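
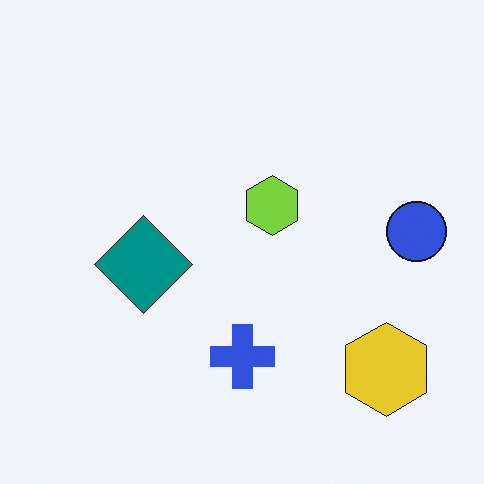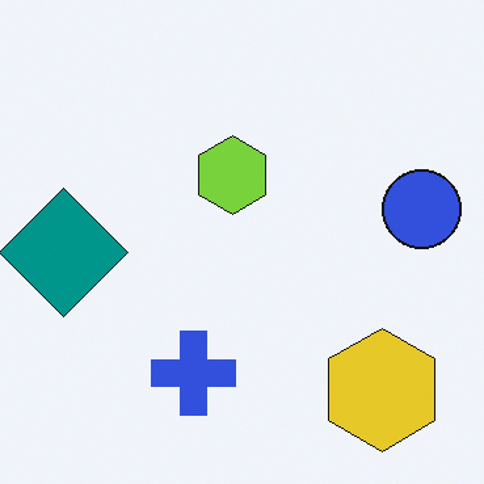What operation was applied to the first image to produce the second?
The second image is the first cropped slightly and scaled back up.

The visible shapes are larger and the field of view is narrower; shapes near the original edges may be partly or wholly outside the frame — a crop-and-rescale.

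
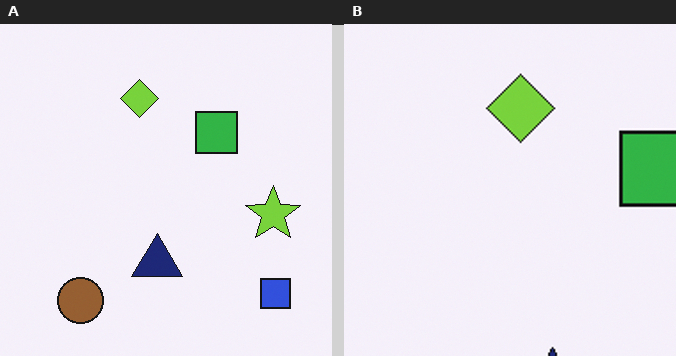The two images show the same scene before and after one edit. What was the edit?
The image was cropped tightly and scaled back up.

The visible shapes are larger and the field of view is narrower; shapes near the original edges may be partly or wholly outside the frame — a crop-and-rescale.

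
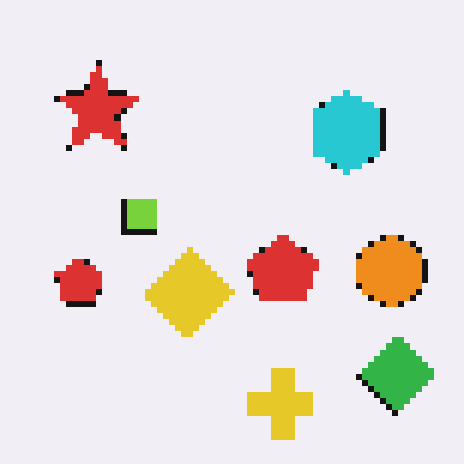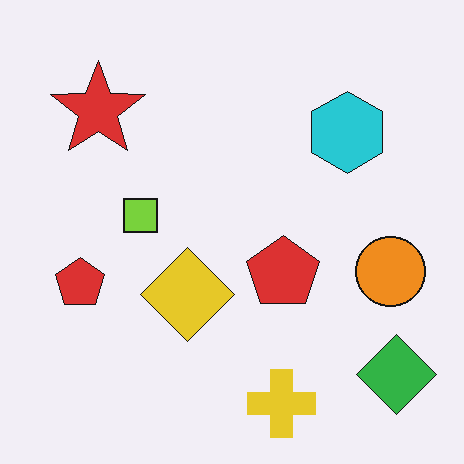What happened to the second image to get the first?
Pixelated into visible square blocks.

Shapes are reduced to large square blocks; fine edges and outlines are lost — a downscale-then-upscale (mosaic) effect.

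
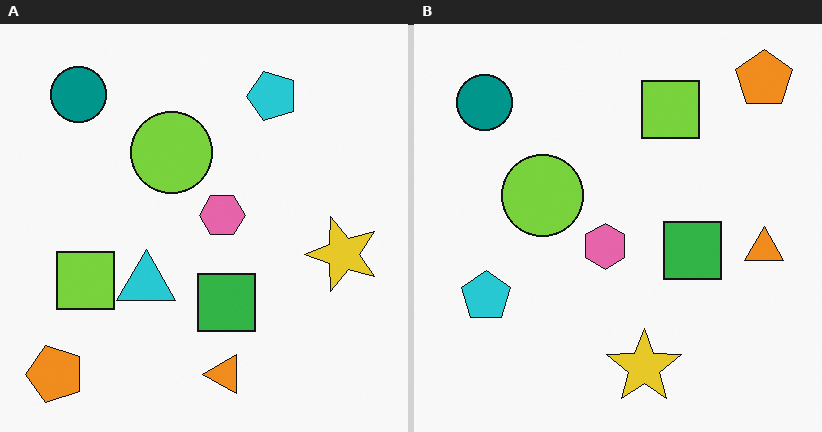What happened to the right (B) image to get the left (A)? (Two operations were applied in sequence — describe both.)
This is the original image transposed (reflected across the top-left ↔ bottom-right diagonal), then overlaid with an additional cyan triangle.

Shapes have swapped their row and column positions — what was in the top-right is now in the bottom-left — a diagonal reflection. A cyan triangle appears in the left (A) image that is absent from the right (B).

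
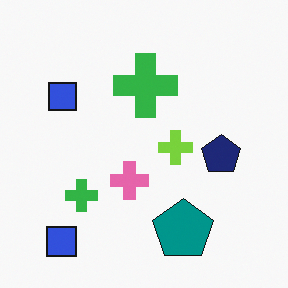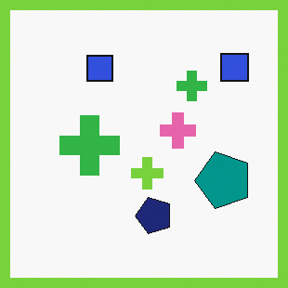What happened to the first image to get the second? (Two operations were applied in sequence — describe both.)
Transposed (reflected across the top-left ↔ bottom-right diagonal), then framed with a lime border.

Shapes have swapped their row and column positions — what was in the top-right is now in the bottom-left — a diagonal reflection. A solid lime frame runs around the edge of the second image, with the content slightly shrunk inside it.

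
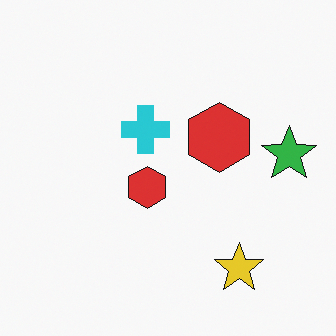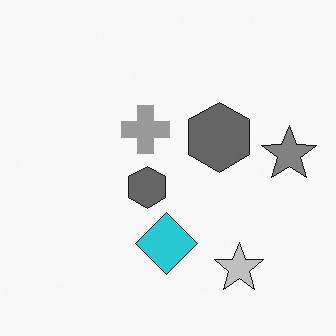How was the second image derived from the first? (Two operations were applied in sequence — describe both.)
The second image is the first converted to grayscale, then overlaid with an additional cyan diamond.

All color is removed — every shape is now a shade of grey. A cyan diamond appears in the second image that is absent from the first.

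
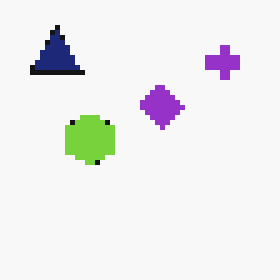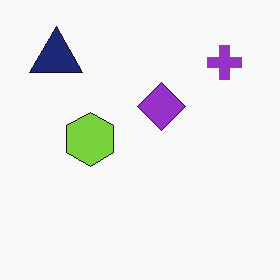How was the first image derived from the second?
The transformation is: mildly pixelated.

Shapes are reduced to large square blocks; fine edges and outlines are lost — a downscale-then-upscale (mosaic) effect.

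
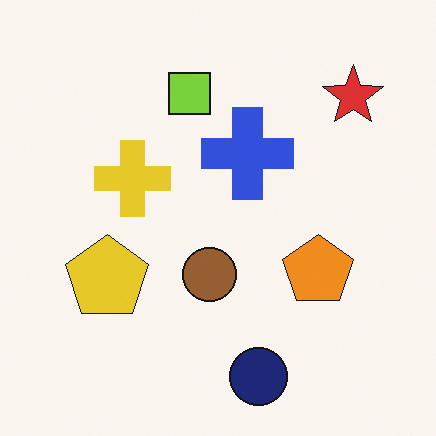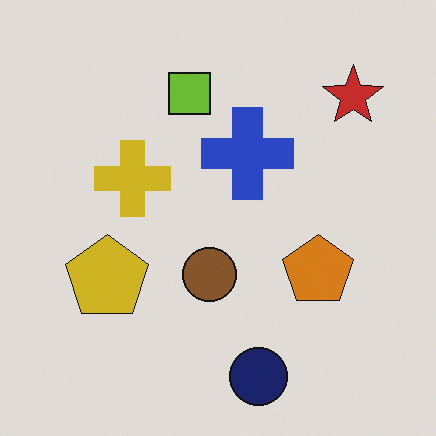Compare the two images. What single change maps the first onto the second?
The transformation is: darkened a little.

Every pixel — background and shapes alike — is uniformly darkened.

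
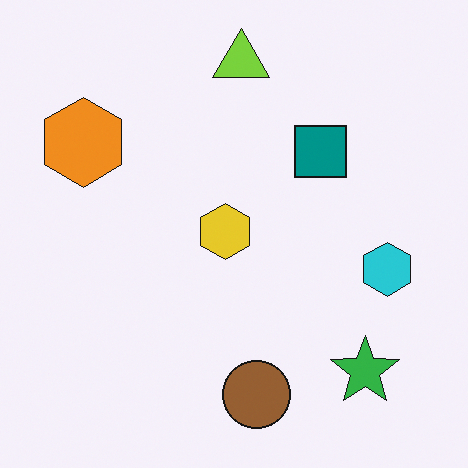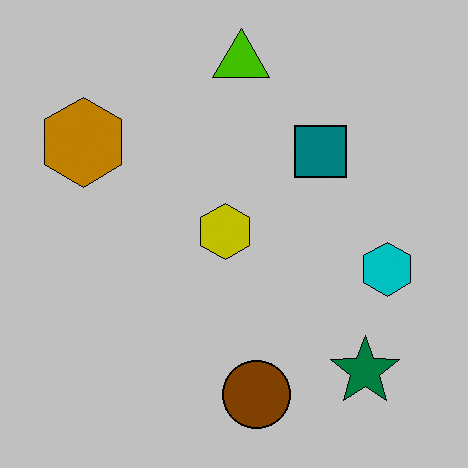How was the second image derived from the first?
The image was heavily posterized to just a handful of flat colors.

Each flat color has snapped to a coarser quantized level — most visibly, the near-white background has dropped to a flat grey.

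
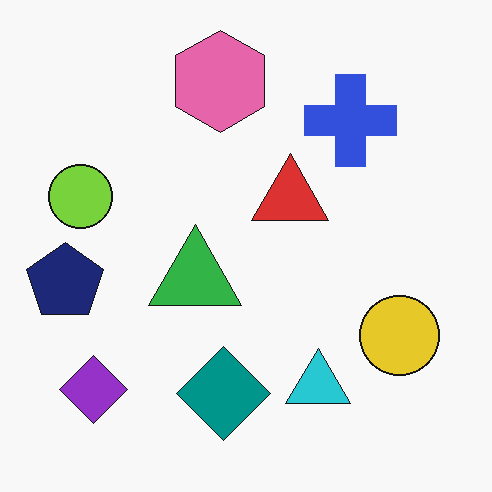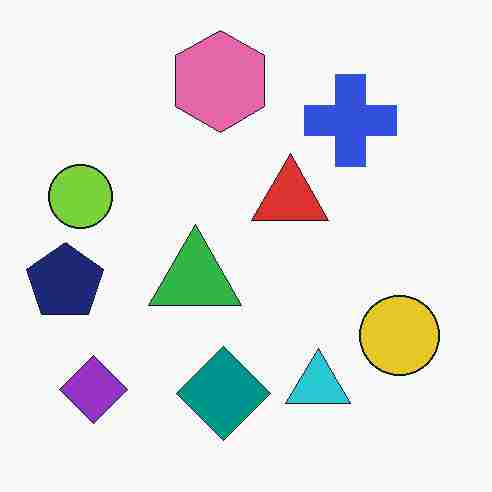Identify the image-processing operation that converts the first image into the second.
The transformation is: degraded with heavy JPEG compression.

Blocky 8×8 compression artifacts appear around shape edges and the flat background shows ringing — characteristic JPEG degradation.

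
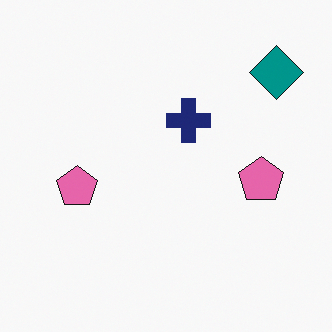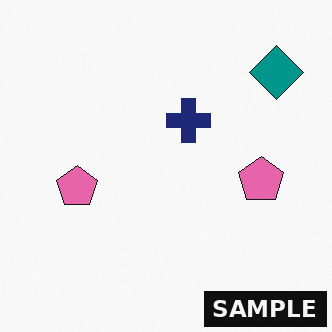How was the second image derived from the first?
This is the original image watermarked with the text "SAMPLE" in the lower-right corner.

A dark label reading "SAMPLE" appears in the lower-right corner.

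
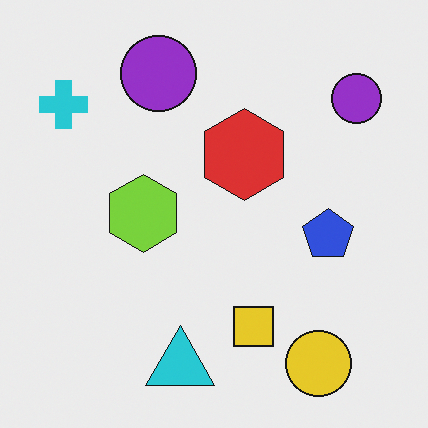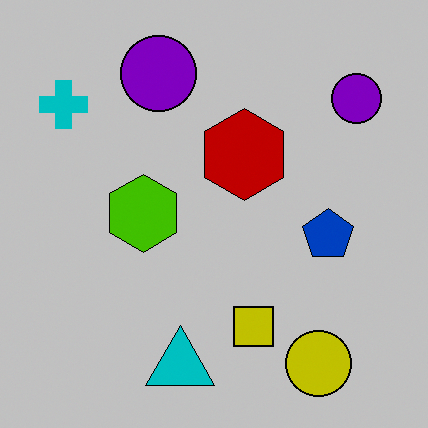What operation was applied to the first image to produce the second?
The second image is the first aggressively posterized.

Each flat color has snapped to a coarser quantized level — most visibly, the near-white background has dropped to a flat grey.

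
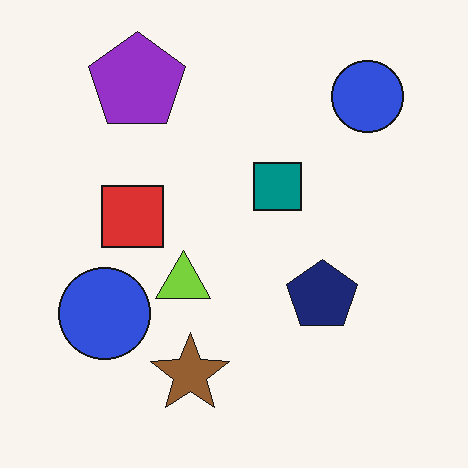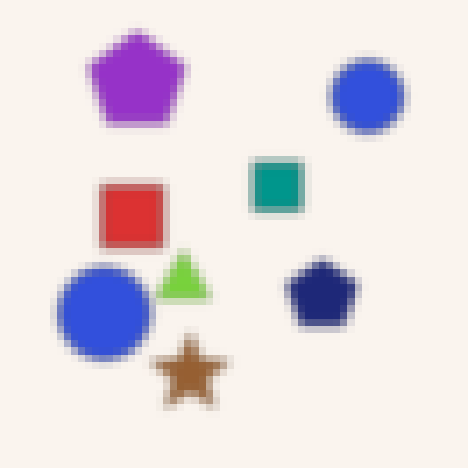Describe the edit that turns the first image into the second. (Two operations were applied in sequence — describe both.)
Noticeably gaussian-blurred, then moderately pixelated.

Shape edges and outlines are uniformly softened across the whole image. Shapes are reduced to large square blocks; fine edges and outlines are lost — a downscale-then-upscale (mosaic) effect.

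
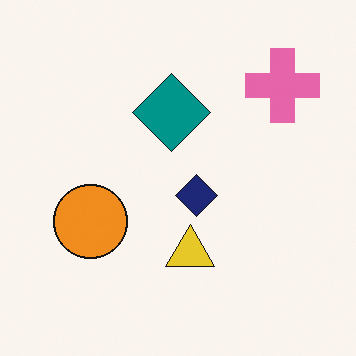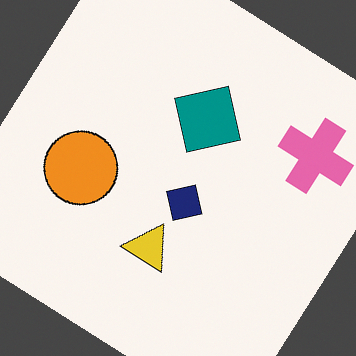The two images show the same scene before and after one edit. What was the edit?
Rotated clockwise by a large amount — several tens of degrees.

Every shape is tilted by the same angle and the image corners show triangular fill wedges — a whole-image rotation by a non-right angle.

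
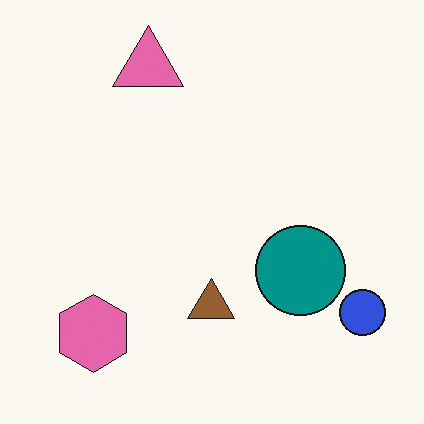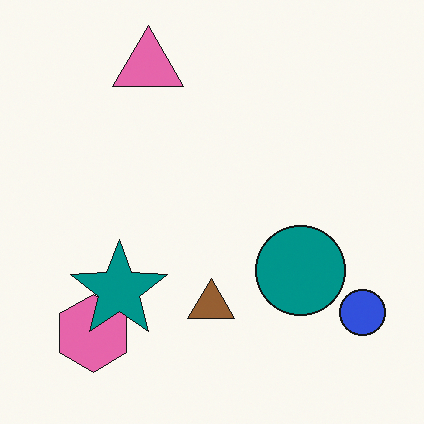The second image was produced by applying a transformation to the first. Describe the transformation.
The second image is the first overlaid with an additional teal star.

A teal star appears in the second image that is absent from the first.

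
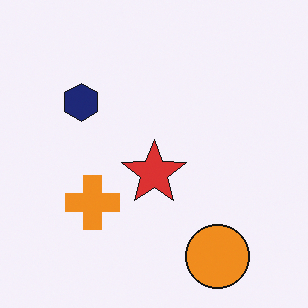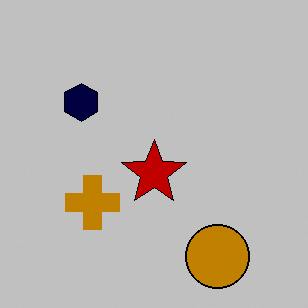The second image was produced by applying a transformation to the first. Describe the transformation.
The image was aggressively posterized.

Each flat color has snapped to a coarser quantized level — most visibly, the near-white background has dropped to a flat grey.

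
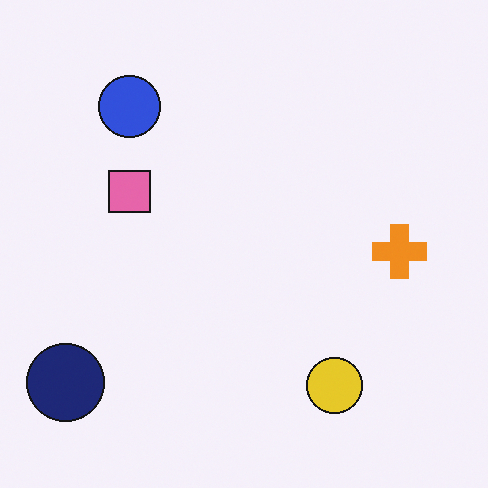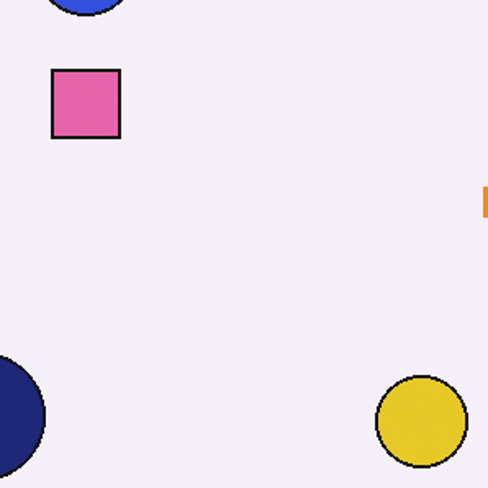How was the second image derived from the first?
This is the original image cropped tightly and scaled back up.

The visible shapes are larger and the field of view is narrower; shapes near the original edges may be partly or wholly outside the frame — a crop-and-rescale.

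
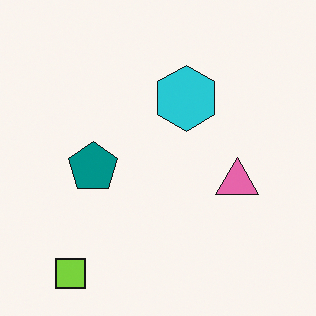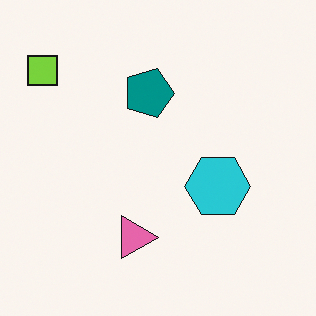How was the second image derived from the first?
It was rotated 90° clockwise.

The lime square sits in the bottom-left of the first image and the top-left of the second — consistent with a whole-image 90° clockwise rotation.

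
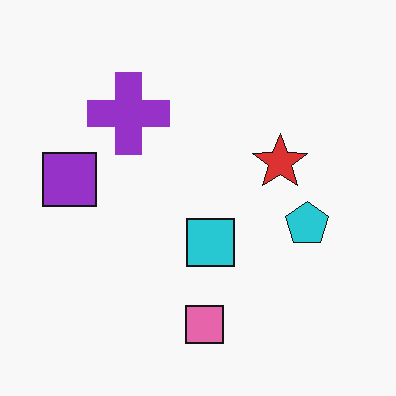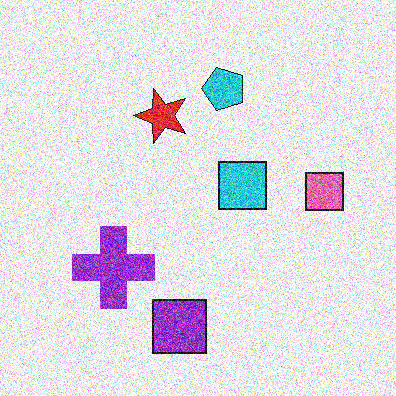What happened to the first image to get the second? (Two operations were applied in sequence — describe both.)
The transformation is: degraded with heavy additive noise, then rotated 90° counter-clockwise.

Random speckle covers the whole image, including the flat background. The purple square sits in the left of the first image and the bottom of the second — consistent with a whole-image 90° counter-clockwise rotation.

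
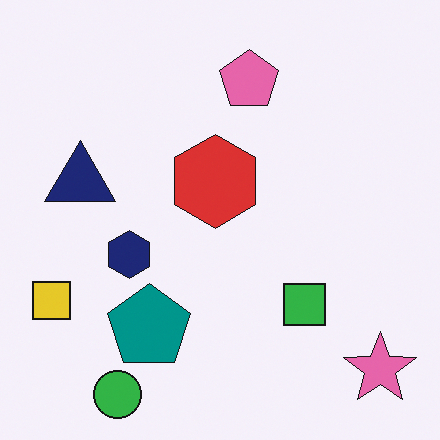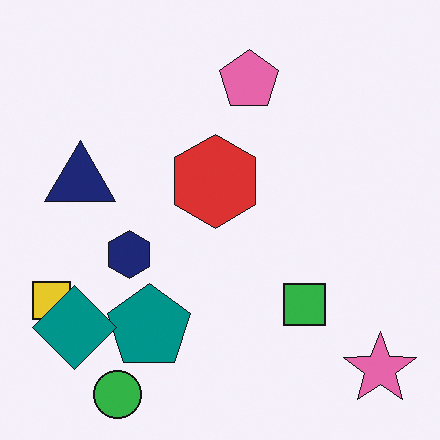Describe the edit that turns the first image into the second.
The second image is the first overlaid with an additional teal diamond.

A teal diamond appears in the second image that is absent from the first.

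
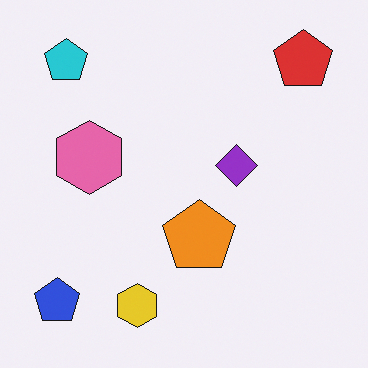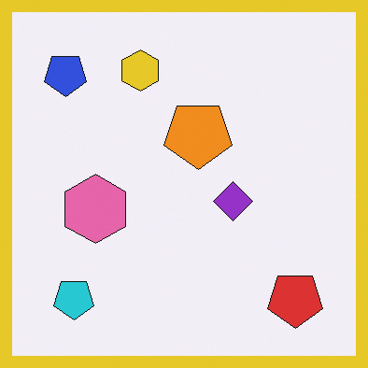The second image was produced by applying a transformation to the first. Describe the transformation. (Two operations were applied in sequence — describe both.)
The second image is the first flipped vertically (top ↔ bottom), then framed with a yellow border.

The red pentagon is in the top-right of the first image and the bottom-right of the second — shapes on opposite sides of the horizontal midline have swapped in a mirror flip. A solid yellow frame runs around the edge of the second image, with the content slightly shrunk inside it.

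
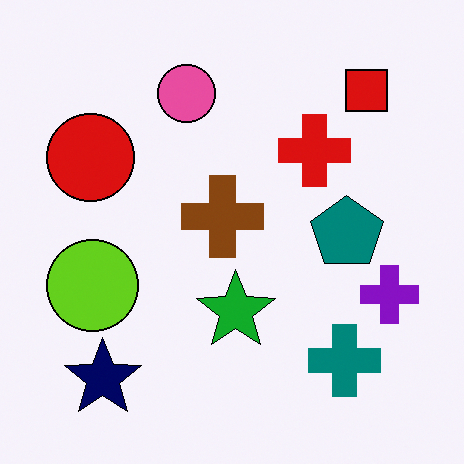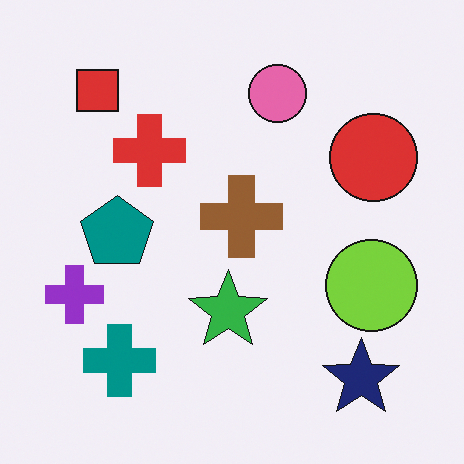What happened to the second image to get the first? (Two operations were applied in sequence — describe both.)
The image was flipped horizontally (left ↔ right), then given slightly increased contrast.

The purple cross is in the left of the second image and the right of the first — shapes on opposite sides of the vertical midline have swapped in a mirror flip. Tones are pushed away from mid-grey across the whole image — a global contrast change.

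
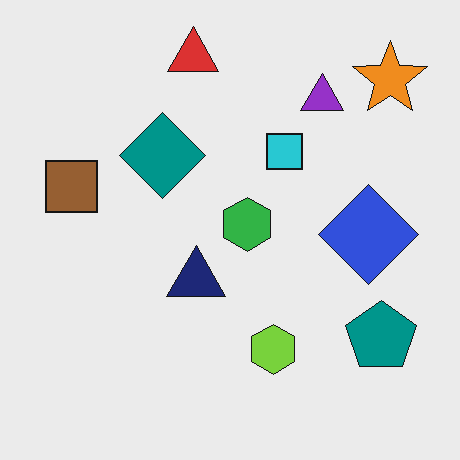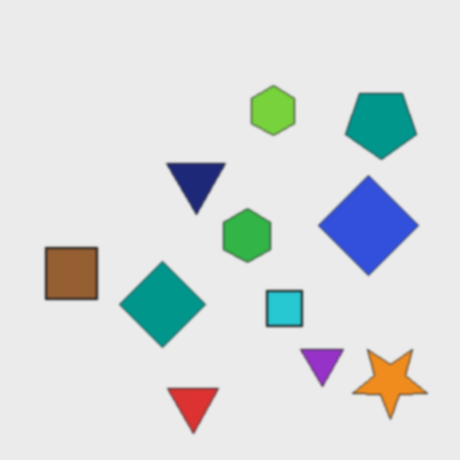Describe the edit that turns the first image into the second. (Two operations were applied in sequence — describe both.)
This is the original image flipped vertically (top ↔ bottom), then slightly softened.

The red triangle is in the top of the first image and the bottom of the second — shapes on opposite sides of the horizontal midline have swapped in a mirror flip. Shape edges and outlines are uniformly softened across the whole image.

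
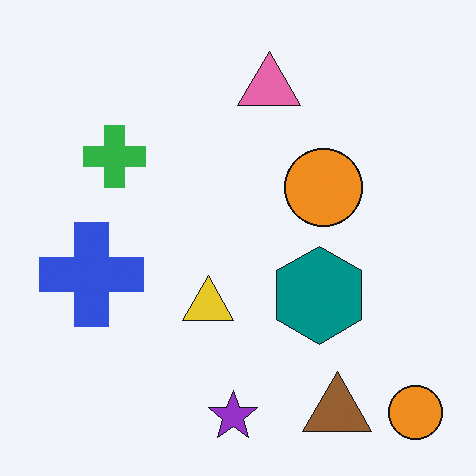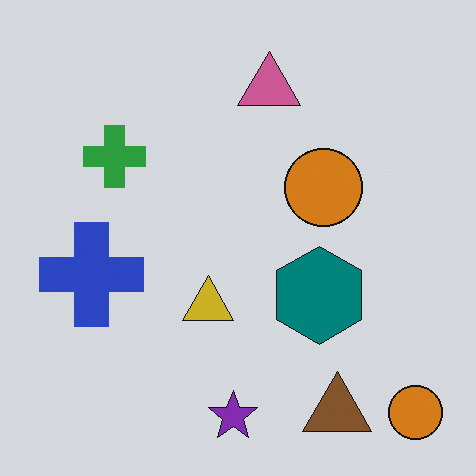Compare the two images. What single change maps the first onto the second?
Darkened a little.

Every pixel — background and shapes alike — is uniformly darkened.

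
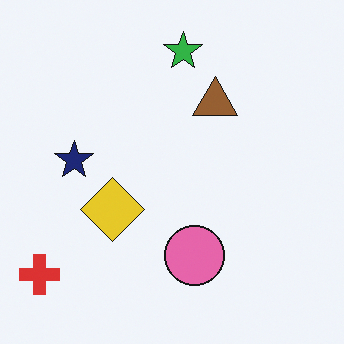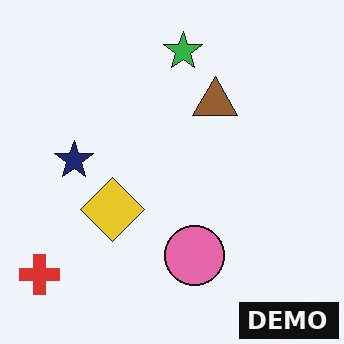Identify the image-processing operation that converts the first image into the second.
It was watermarked with the text "DEMO" in the lower-right corner.

A dark label reading "DEMO" appears in the lower-right corner.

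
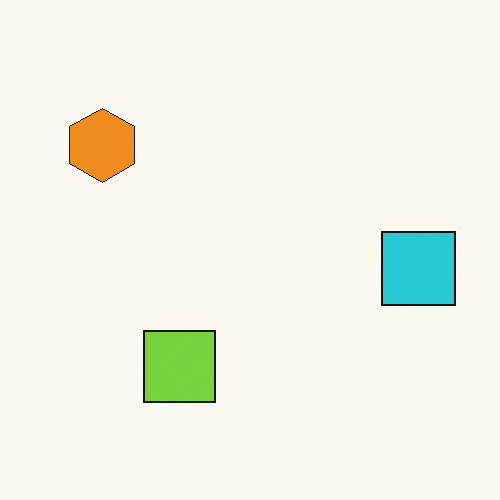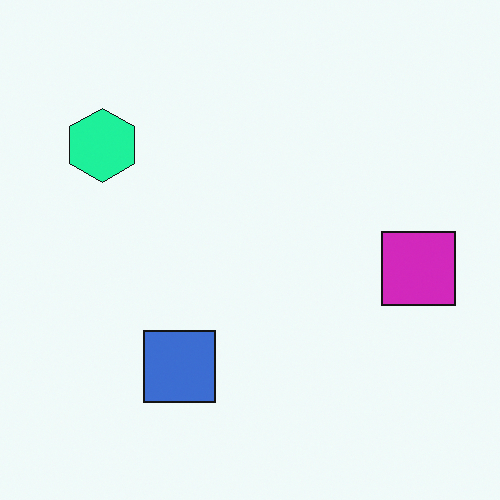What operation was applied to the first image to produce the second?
The transformation is: hue-shifted through roughly a third of the color wheel.

Every shape's color has rotated by the same amount around the hue wheel — a uniform hue shift.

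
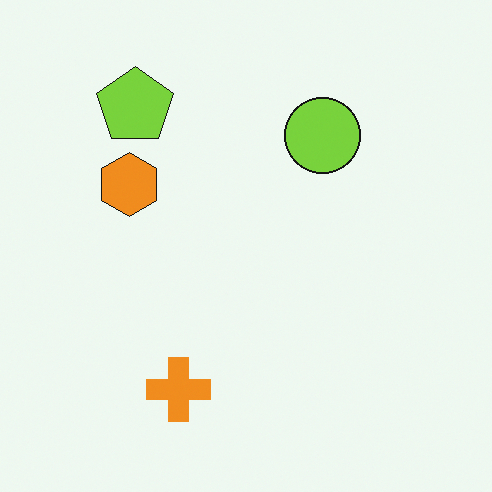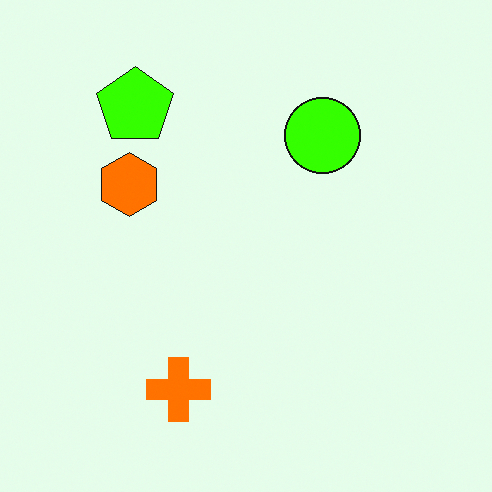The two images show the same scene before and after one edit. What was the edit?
It was made much more vivid (saturation change).

All colors are more vivid — a global saturation change.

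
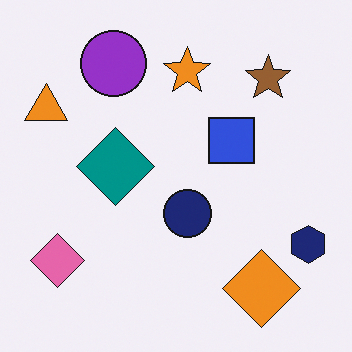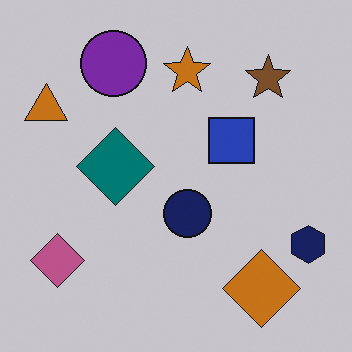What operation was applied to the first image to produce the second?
The transformation is: darkened a little.

Every pixel — background and shapes alike — is uniformly darkened.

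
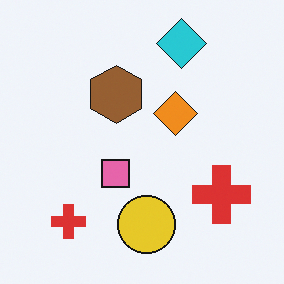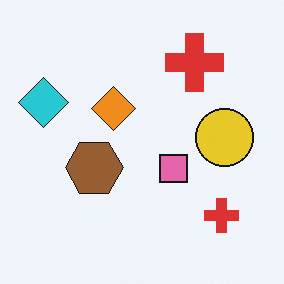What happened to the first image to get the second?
The transformation is: rotated 90° counter-clockwise.

The cyan diamond sits in the top of the first image and the left of the second — consistent with a whole-image 90° counter-clockwise rotation.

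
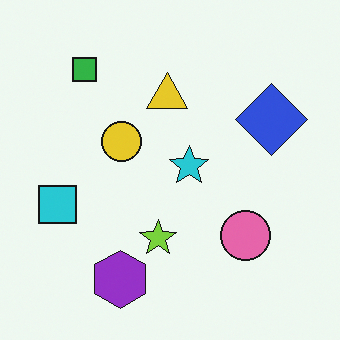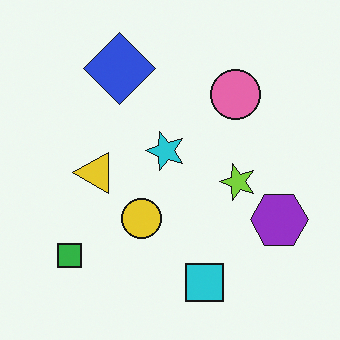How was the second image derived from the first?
It was rotated 90° counter-clockwise.

The green square sits in the top-left of the first image and the bottom-left of the second — consistent with a whole-image 90° counter-clockwise rotation.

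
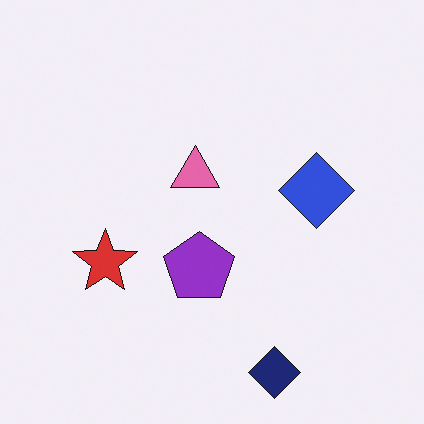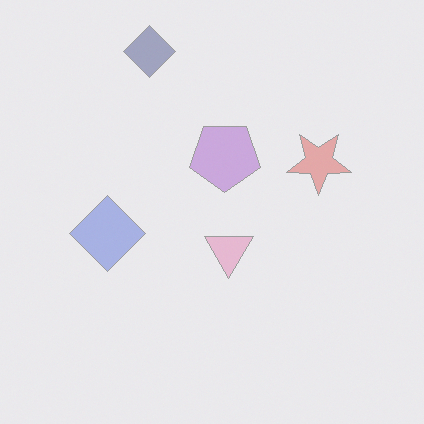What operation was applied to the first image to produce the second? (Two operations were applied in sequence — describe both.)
It was rotated 180°, then washed out (contrast reduced).

The navy diamond sits in the bottom of the first image and the top of the second — consistent with a whole-image 180° rotation. Tones are pushed toward mid-grey across the whole image — a global contrast change.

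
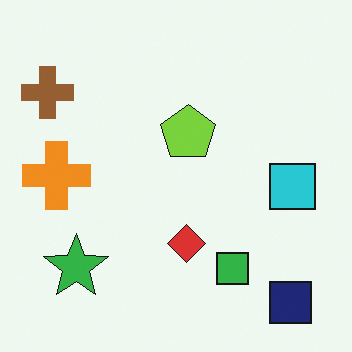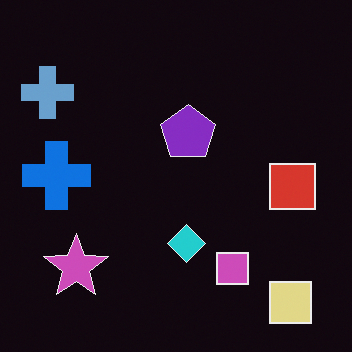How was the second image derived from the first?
Color-inverted (negative).

The light background has become dark and every shape's color is its complement — a photographic negative.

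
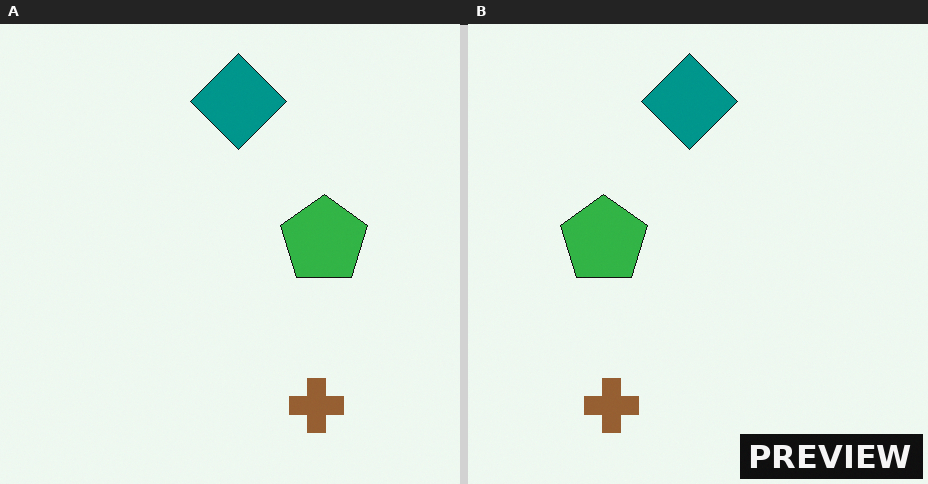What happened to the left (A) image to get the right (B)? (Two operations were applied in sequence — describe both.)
The right (B) image is the left (A) flipped horizontally (left ↔ right), then watermarked with the text "PREVIEW" in the lower-right corner.

The green pentagon is in the right of the left (A) image and the left of the right (B) — shapes on opposite sides of the vertical midline have swapped in a mirror flip. A dark label reading "PREVIEW" appears in the lower-right corner.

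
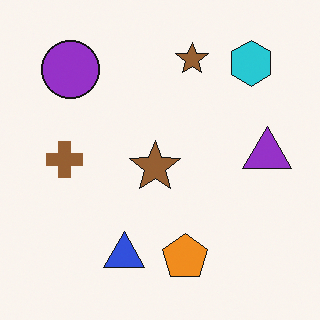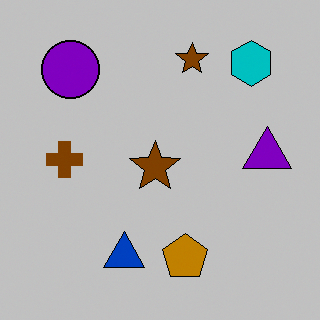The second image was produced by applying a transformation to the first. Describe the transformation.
This is the original image heavily posterized to just a handful of flat colors.

Each flat color has snapped to a coarser quantized level — most visibly, the near-white background has dropped to a flat grey.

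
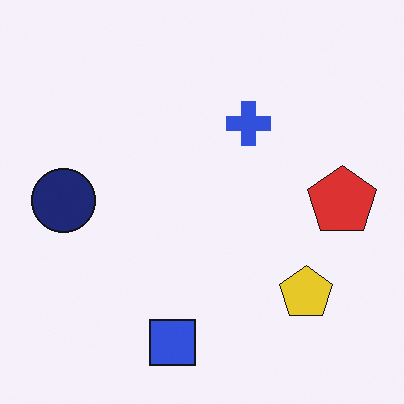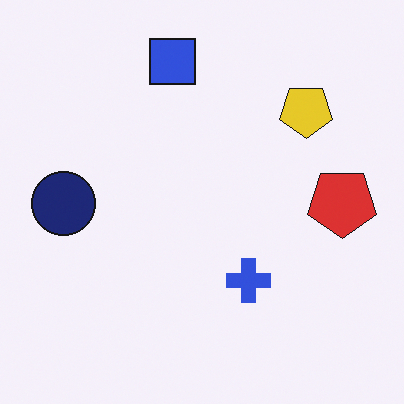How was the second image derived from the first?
The transformation is: flipped vertically (top ↔ bottom).

The blue square is in the bottom of the first image and the top of the second — shapes on opposite sides of the horizontal midline have swapped in a mirror flip.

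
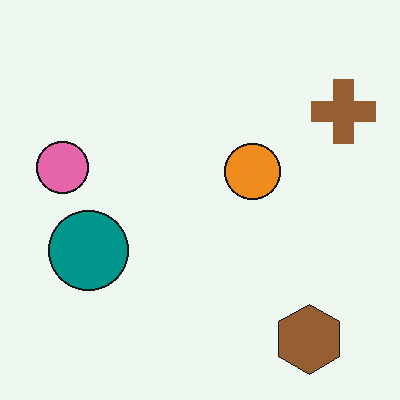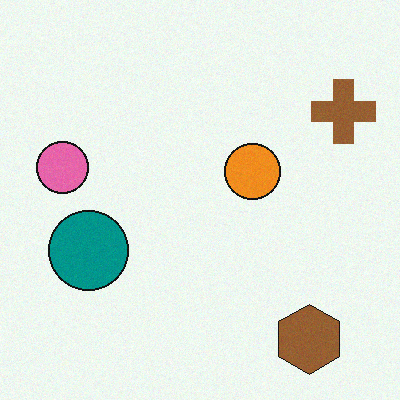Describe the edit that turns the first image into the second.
Degraded with light additive noise.

Random speckle covers the whole image, including the flat background.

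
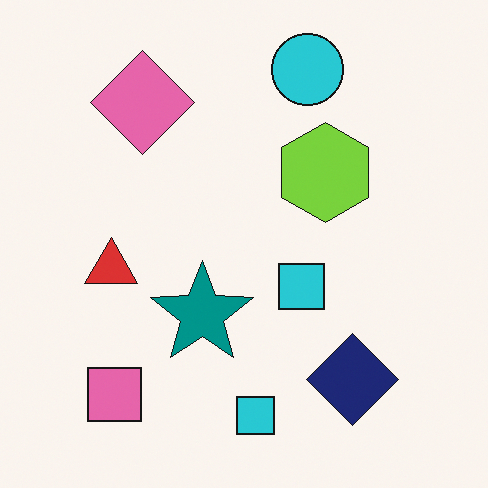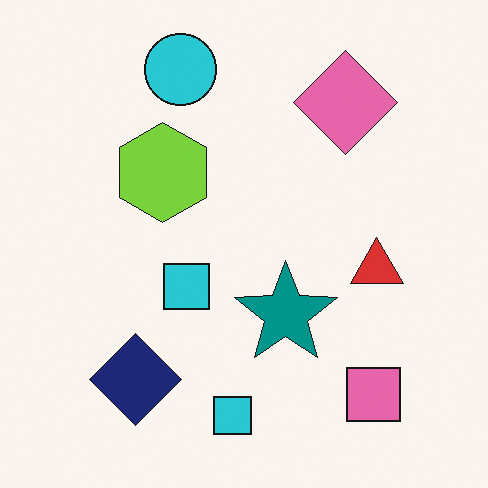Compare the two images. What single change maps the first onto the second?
This is the original image flipped horizontally (left ↔ right).

The red triangle is in the left of the first image and the right of the second — shapes on opposite sides of the vertical midline have swapped in a mirror flip.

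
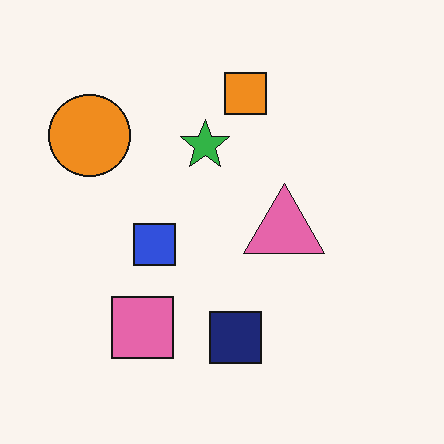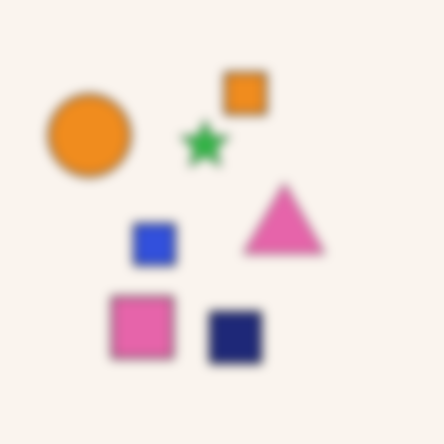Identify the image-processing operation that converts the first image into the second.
The second image is the first strongly gaussian-blurred.

Shape edges and outlines are uniformly softened across the whole image.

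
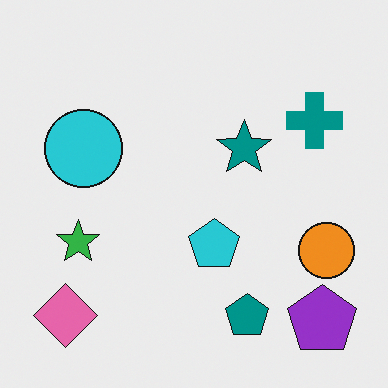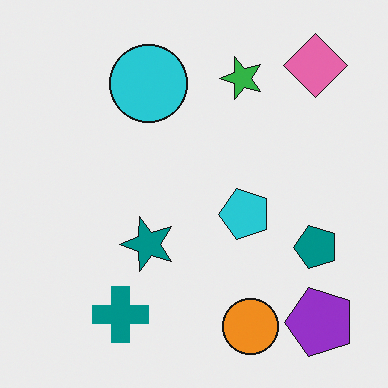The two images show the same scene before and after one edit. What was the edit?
Transposed (reflected across the top-left ↔ bottom-right diagonal).

Shapes have swapped their row and column positions — what was in the top-right is now in the bottom-left — a diagonal reflection.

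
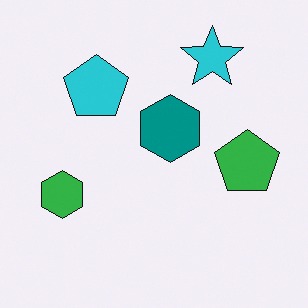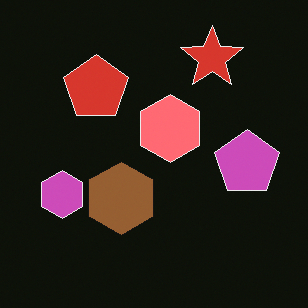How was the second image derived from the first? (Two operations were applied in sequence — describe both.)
Color-inverted (negative), then overlaid with an additional brown hexagon.

The light background has become dark and every shape's color is its complement — a photographic negative. A brown hexagon appears in the second image that is absent from the first.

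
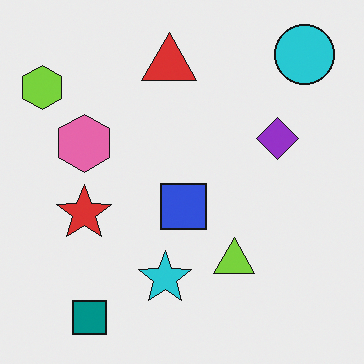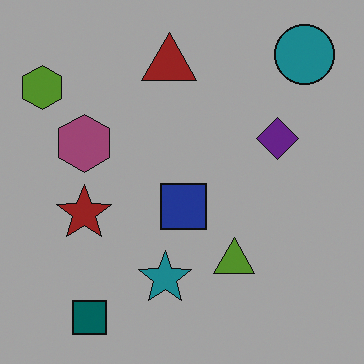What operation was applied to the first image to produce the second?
The image was noticeably darkened.

Every pixel — background and shapes alike — is uniformly darkened.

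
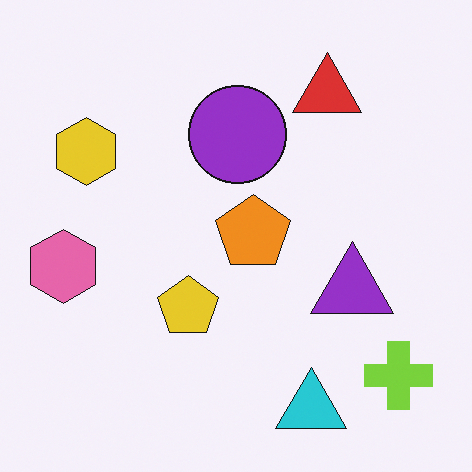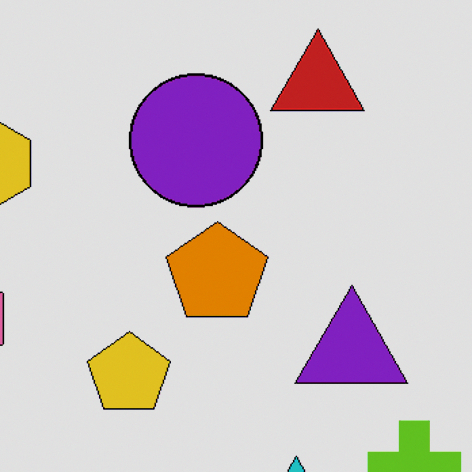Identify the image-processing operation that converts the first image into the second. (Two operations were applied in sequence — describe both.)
The second image is the first cropped slightly and scaled back up, then moderately posterized.

The visible shapes are larger and the field of view is narrower; shapes near the original edges may be partly or wholly outside the frame — a crop-and-rescale. Each flat color has snapped to a coarser quantized level — most visibly, the near-white background has dropped to a flat grey.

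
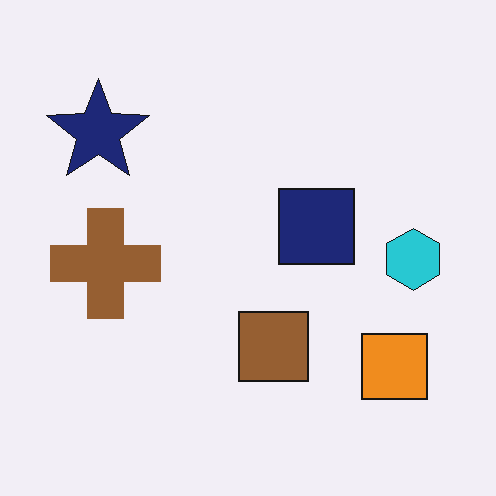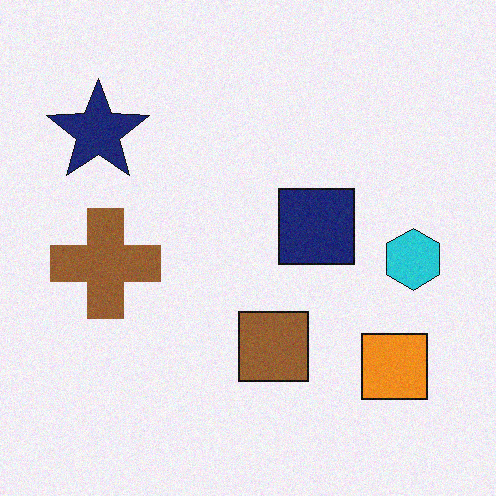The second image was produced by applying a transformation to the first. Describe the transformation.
The image was degraded with subtle gaussian noise.

Random speckle covers the whole image, including the flat background.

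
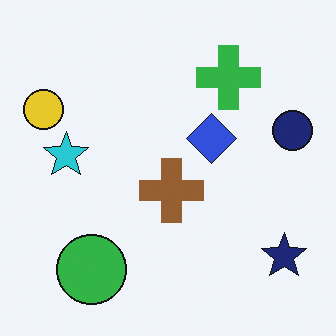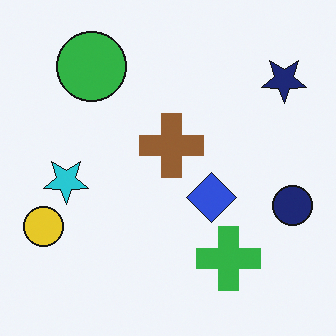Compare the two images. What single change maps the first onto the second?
The second image is the first flipped vertically (top ↔ bottom).

The green circle is in the bottom-left of the first image and the top-left of the second — shapes on opposite sides of the horizontal midline have swapped in a mirror flip.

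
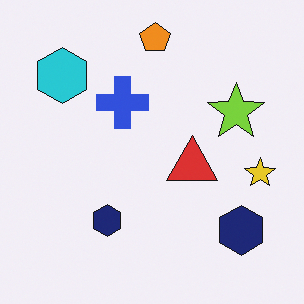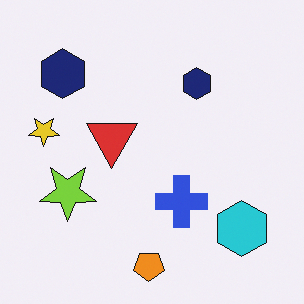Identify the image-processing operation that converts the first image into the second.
The transformation is: rotated 180°.

The cyan hexagon sits in the top-left of the first image and the bottom-right of the second — consistent with a whole-image 180° rotation.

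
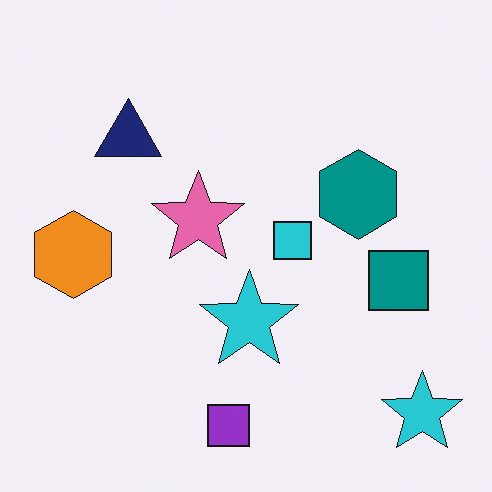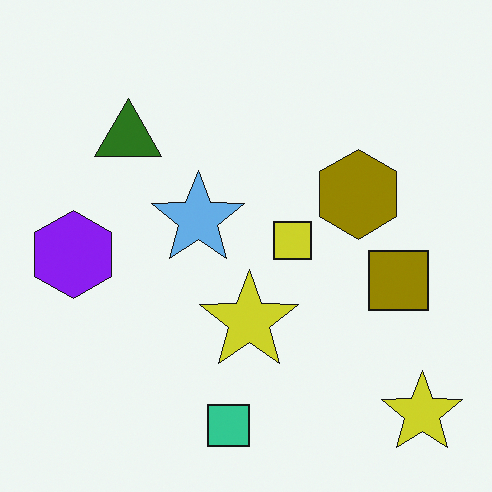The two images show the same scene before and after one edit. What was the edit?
It was hue-shifted through roughly half the color wheel.

Every shape's color has rotated by the same amount around the hue wheel — a uniform hue shift.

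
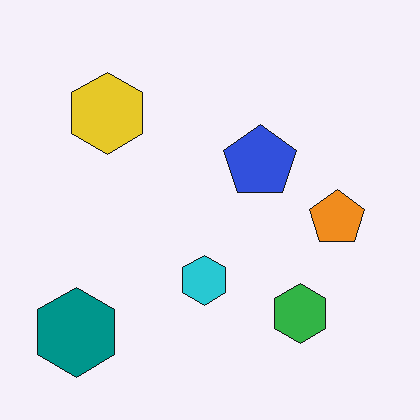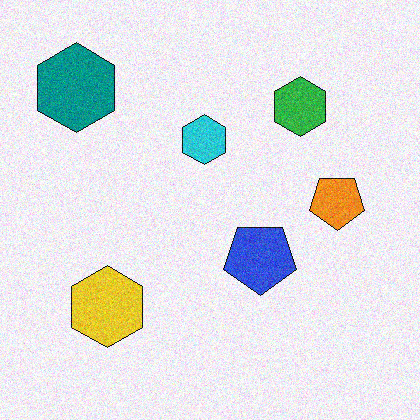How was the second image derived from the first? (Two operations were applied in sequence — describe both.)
This is the original image flipped vertically (top ↔ bottom), then degraded with visible gaussian noise.

The teal hexagon is in the bottom-left of the first image and the top-left of the second — shapes on opposite sides of the horizontal midline have swapped in a mirror flip. Random speckle covers the whole image, including the flat background.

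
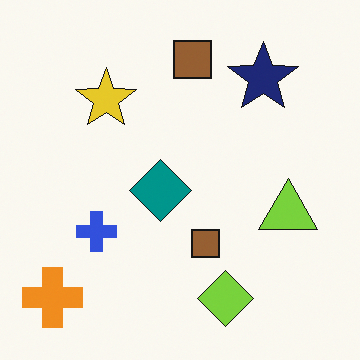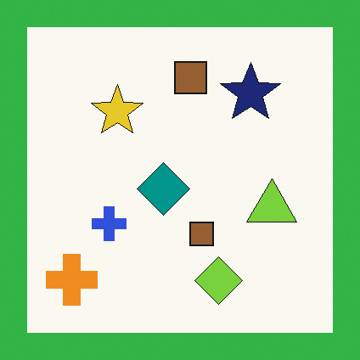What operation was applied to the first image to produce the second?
It was framed with a green border.

A solid green frame runs around the edge of the second image, with the content slightly shrunk inside it.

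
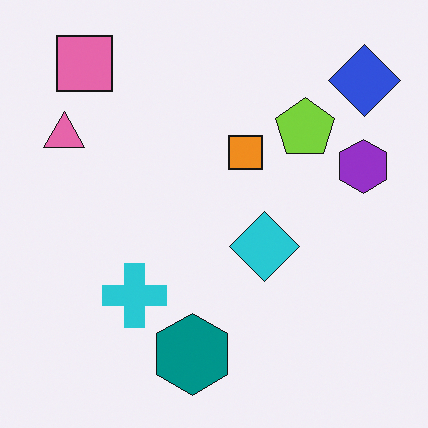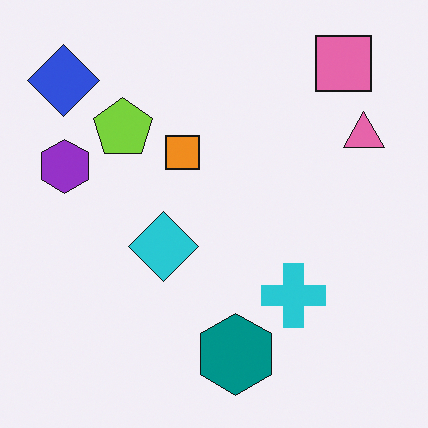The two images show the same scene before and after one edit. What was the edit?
Flipped horizontally (left ↔ right).

The blue diamond is in the top-right of the first image and the top-left of the second — shapes on opposite sides of the vertical midline have swapped in a mirror flip.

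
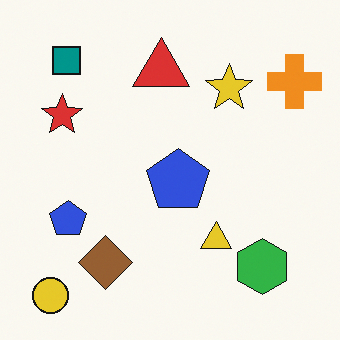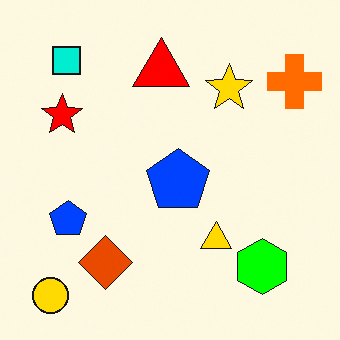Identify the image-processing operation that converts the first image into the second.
The image was made much more vivid (saturation change).

All colors are more vivid — a global saturation change.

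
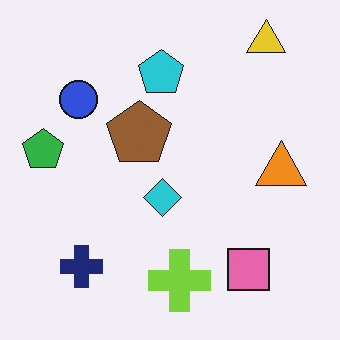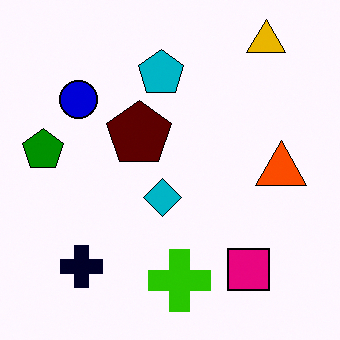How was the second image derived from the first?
It was given much higher contrast.

Tones are pushed away from mid-grey across the whole image — a global contrast change.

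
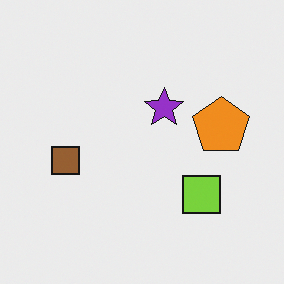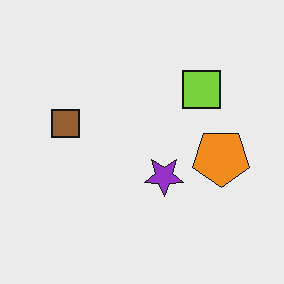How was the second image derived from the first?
The second image is the first flipped vertically (top ↔ bottom).

The lime square is in the bottom-right of the first image and the top-right of the second — shapes on opposite sides of the horizontal midline have swapped in a mirror flip.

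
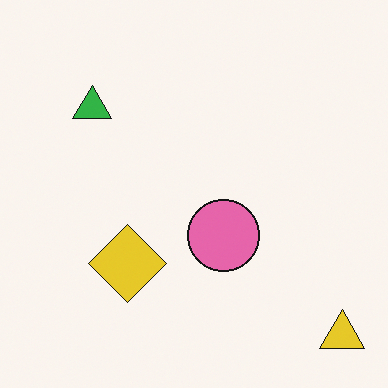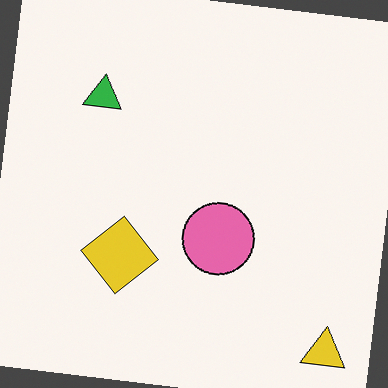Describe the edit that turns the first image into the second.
The transformation is: rotated clockwise by a few degrees.

Every shape is tilted by the same angle and the image corners show triangular fill wedges — a whole-image rotation by a non-right angle.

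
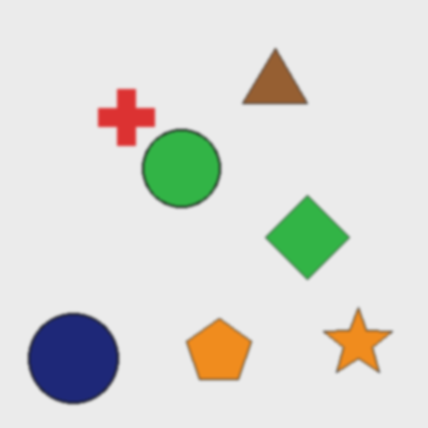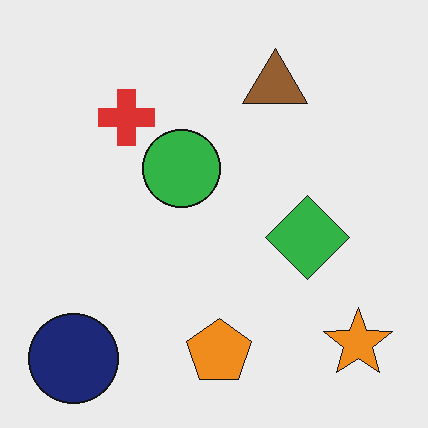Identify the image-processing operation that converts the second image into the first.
The first image is the second slightly softened.

Shape edges and outlines are uniformly softened across the whole image.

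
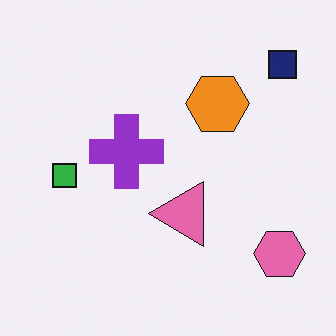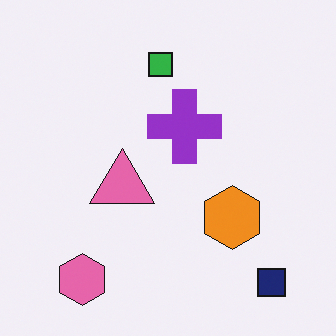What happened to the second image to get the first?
It was rotated 90° counter-clockwise.

The navy square sits in the bottom-right of the second image and the top-right of the first — consistent with a whole-image 90° counter-clockwise rotation.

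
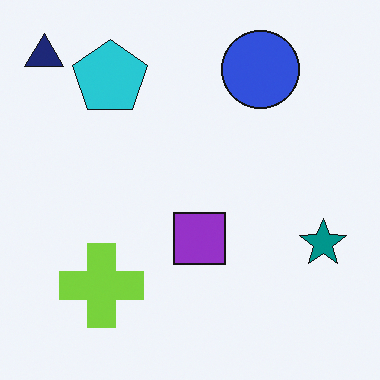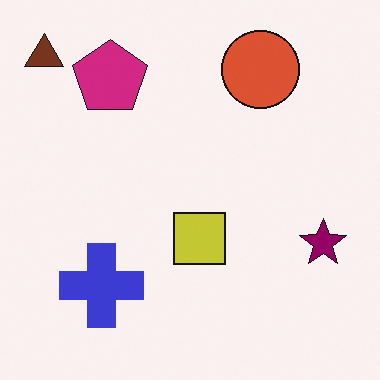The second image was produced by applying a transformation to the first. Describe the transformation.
Hue-shifted by a moderate amount.

Every shape's color has rotated by the same amount around the hue wheel — a uniform hue shift.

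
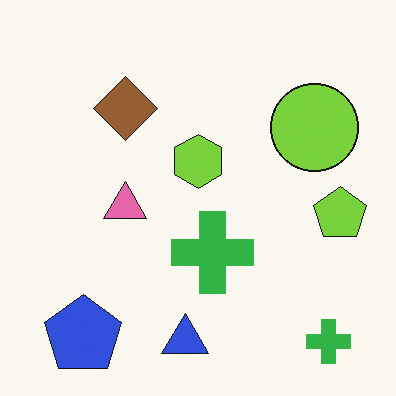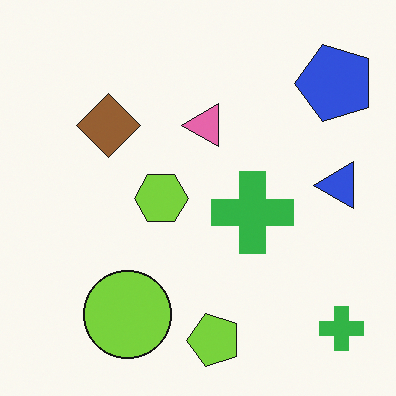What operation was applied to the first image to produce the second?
The transformation is: transposed (reflected across the top-left ↔ bottom-right diagonal).

Shapes have swapped their row and column positions — what was in the top-right is now in the bottom-left — a diagonal reflection.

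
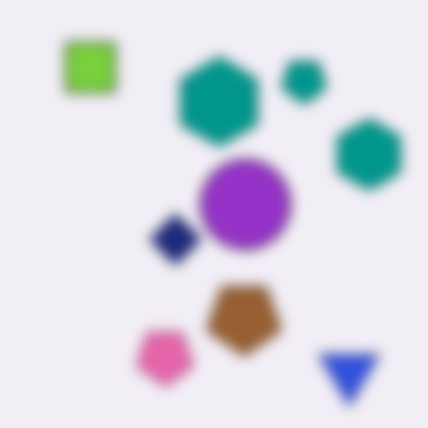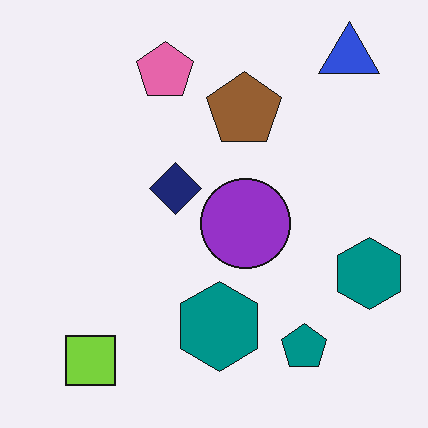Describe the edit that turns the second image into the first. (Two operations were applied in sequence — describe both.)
The image was flipped vertically (top ↔ bottom), then strongly gaussian-blurred.

The blue triangle is in the top-right of the second image and the bottom-right of the first — shapes on opposite sides of the horizontal midline have swapped in a mirror flip. Shape edges and outlines are uniformly softened across the whole image.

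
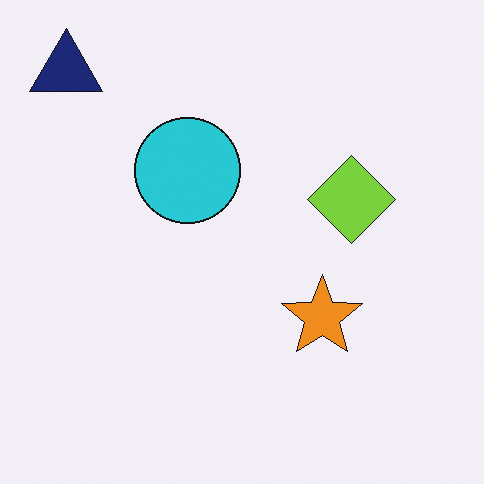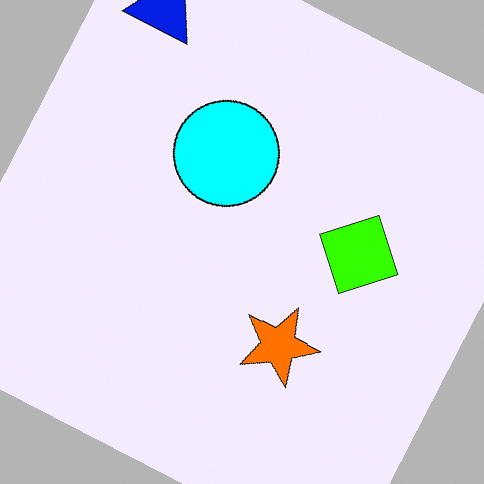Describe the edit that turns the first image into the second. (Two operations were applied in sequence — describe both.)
The transformation is: made much more vivid (saturation change), then rotated clockwise by a clearly visible amount.

All colors are more vivid — a global saturation change. Every shape is tilted by the same angle and the image corners show triangular fill wedges — a whole-image rotation by a non-right angle.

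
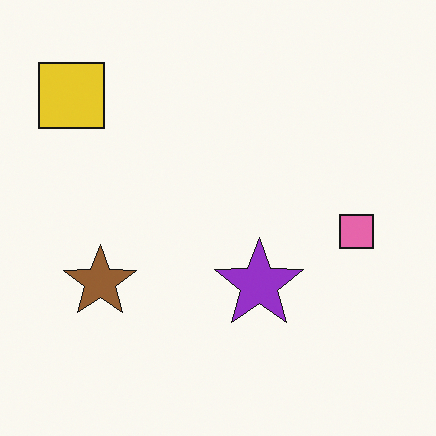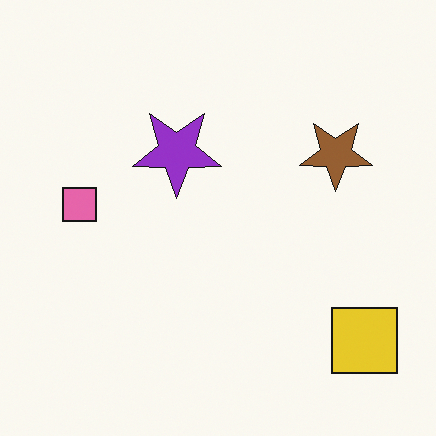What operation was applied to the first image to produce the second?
The transformation is: rotated 180°.

The yellow square sits in the top-left of the first image and the bottom-right of the second — consistent with a whole-image 180° rotation.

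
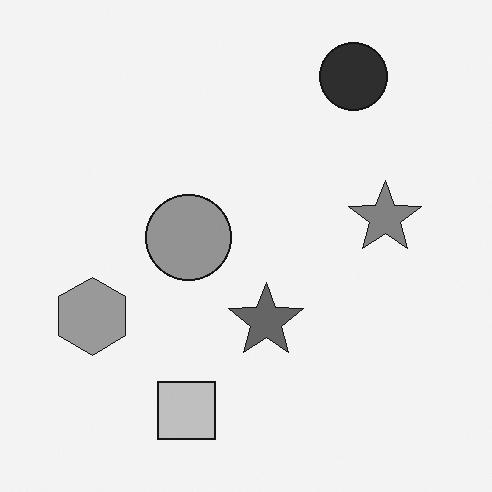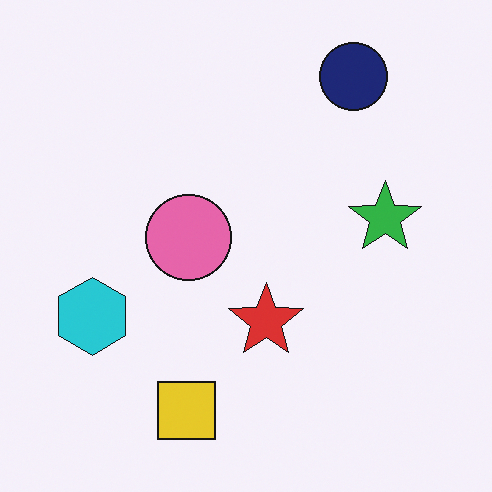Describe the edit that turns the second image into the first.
This is the original image converted to grayscale.

All color is removed — every shape is now a shade of grey.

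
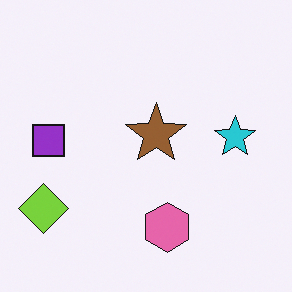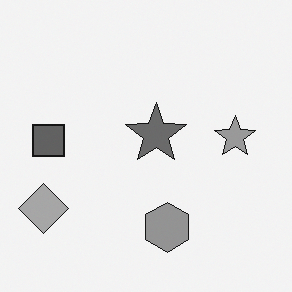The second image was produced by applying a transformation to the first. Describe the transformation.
The image was converted to grayscale.

All color is removed — every shape is now a shade of grey.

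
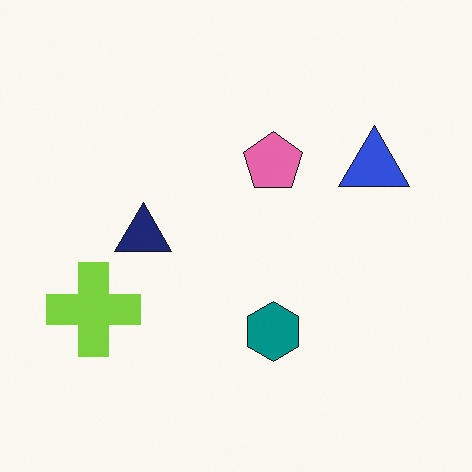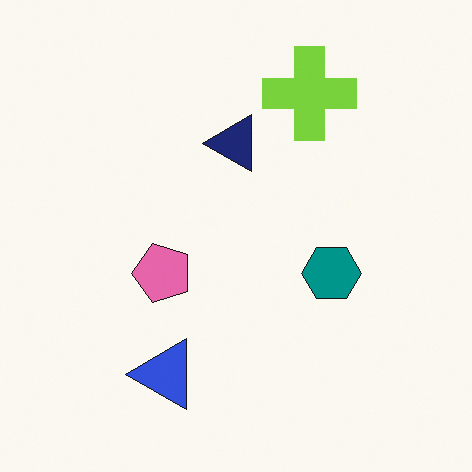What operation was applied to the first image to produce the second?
This is the original image transposed (reflected across the top-left ↔ bottom-right diagonal).

Shapes have swapped their row and column positions — what was in the top-right is now in the bottom-left — a diagonal reflection.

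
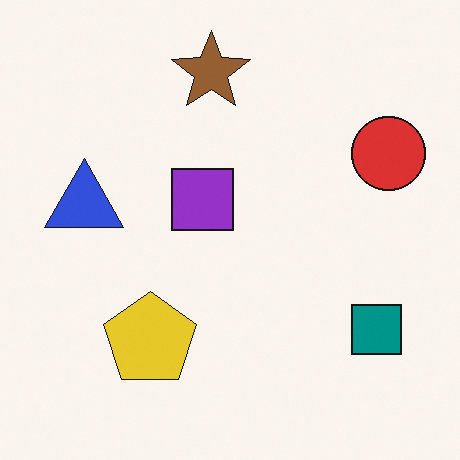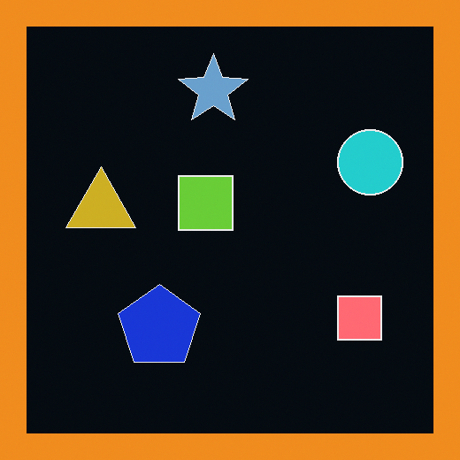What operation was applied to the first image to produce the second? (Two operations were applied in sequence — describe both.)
The image was color-inverted (negative), then framed with a orange border.

The light background has become dark and every shape's color is its complement — a photographic negative. A solid orange frame runs around the edge of the second image, with the content slightly shrunk inside it.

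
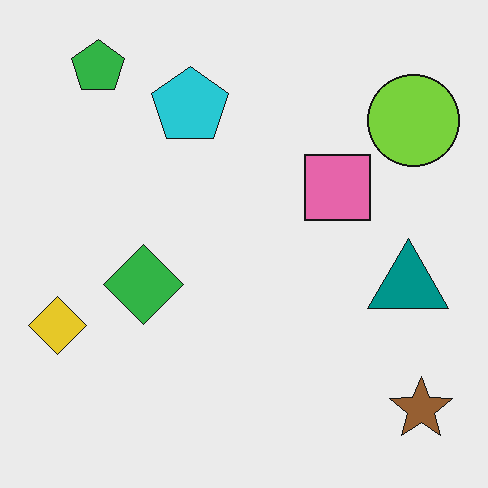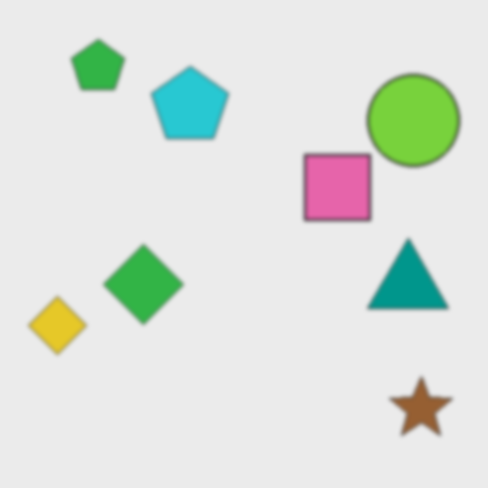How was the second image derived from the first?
It was slightly softened.

Shape edges and outlines are uniformly softened across the whole image.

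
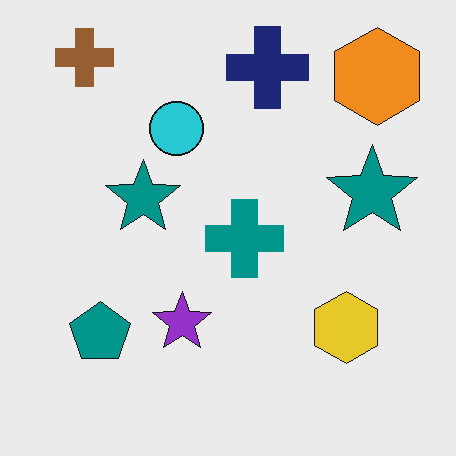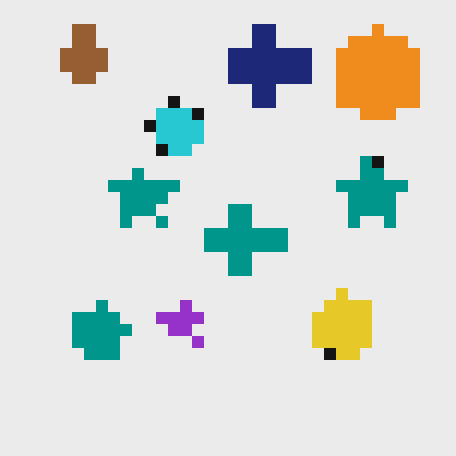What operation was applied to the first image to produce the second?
The second image is the first heavily pixelated into large blocks.

Shapes are reduced to large square blocks; fine edges and outlines are lost — a downscale-then-upscale (mosaic) effect.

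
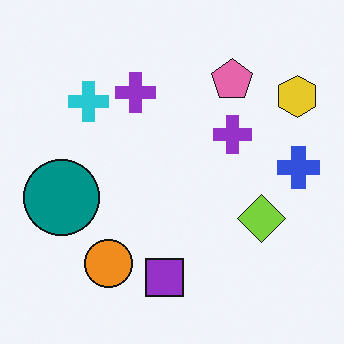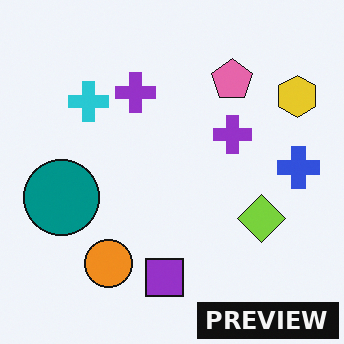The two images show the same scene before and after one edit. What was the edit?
The transformation is: watermarked with the text "PREVIEW" in the lower-right corner.

A dark label reading "PREVIEW" appears in the lower-right corner.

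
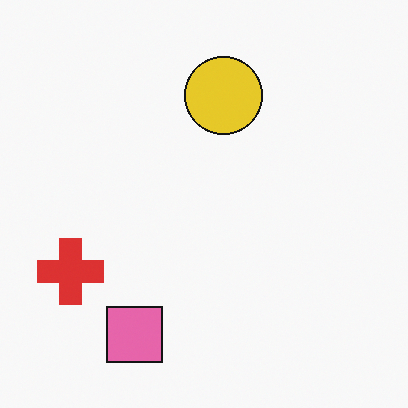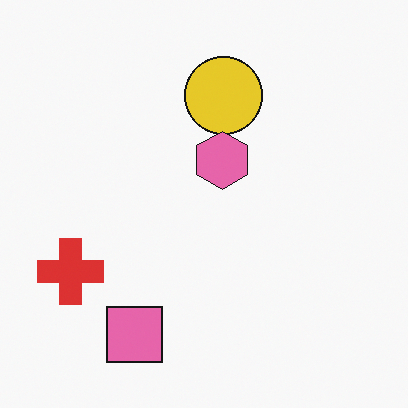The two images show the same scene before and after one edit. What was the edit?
Overlaid with an additional pink hexagon.

A pink hexagon appears in the second image that is absent from the first.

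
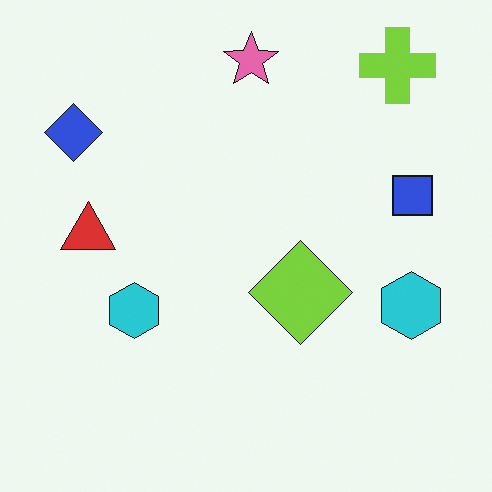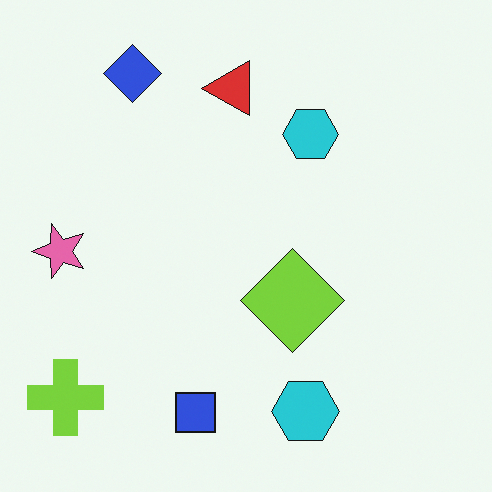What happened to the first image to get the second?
The transformation is: transposed (reflected across the top-left ↔ bottom-right diagonal).

Shapes have swapped their row and column positions — what was in the top-right is now in the bottom-left — a diagonal reflection.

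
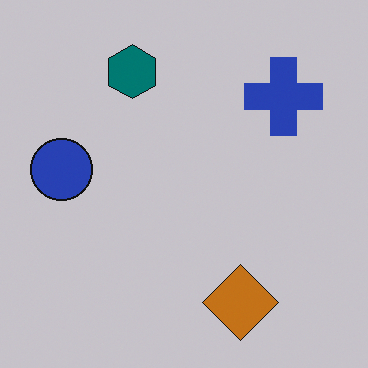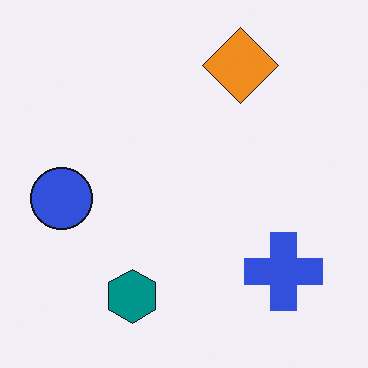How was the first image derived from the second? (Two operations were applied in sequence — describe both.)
Darkened a little, then flipped vertically (top ↔ bottom).

Every pixel — background and shapes alike — is uniformly darkened. The orange diamond is in the top of the second image and the bottom of the first — shapes on opposite sides of the horizontal midline have swapped in a mirror flip.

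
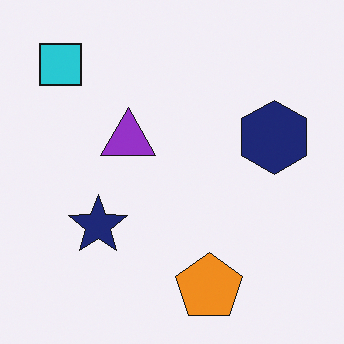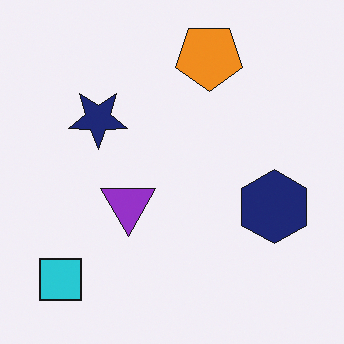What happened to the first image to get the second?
The image was flipped vertically (top ↔ bottom).

The orange pentagon is in the bottom of the first image and the top of the second — shapes on opposite sides of the horizontal midline have swapped in a mirror flip.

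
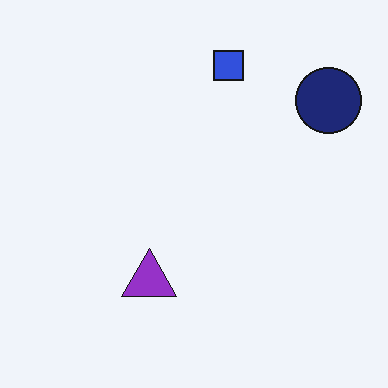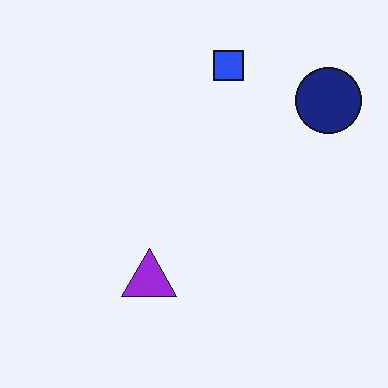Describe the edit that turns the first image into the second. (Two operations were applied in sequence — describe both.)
This is the original image given moderate JPEG compression, then slightly oversaturated.

Blocky 8×8 compression artifacts appear around shape edges and the flat background shows ringing — characteristic JPEG degradation. All colors are more vivid — a global saturation change.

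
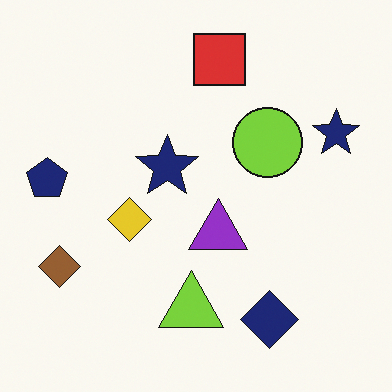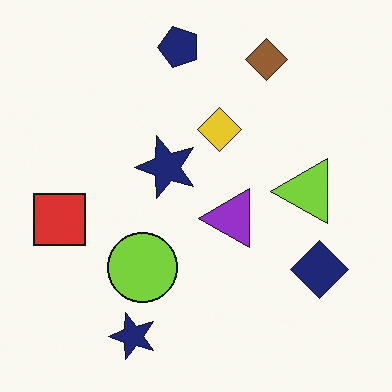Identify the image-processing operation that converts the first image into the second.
The transformation is: transposed (reflected across the top-left ↔ bottom-right diagonal).

Shapes have swapped their row and column positions — what was in the top-right is now in the bottom-left — a diagonal reflection.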